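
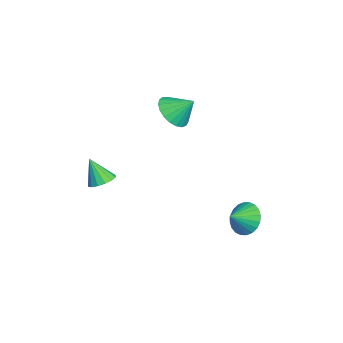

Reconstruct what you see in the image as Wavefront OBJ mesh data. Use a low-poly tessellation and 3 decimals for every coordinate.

v -2.984 -0.084 2.539
v -2.338 -0.701 3.01
v -2.716 0.884 3.441
v -2.088 -0.51 2.731
v -1.994 -0.245 2.419
v -2.07 0.047 2.128
v -2.305 0.317 1.908
v -2.657 0.518 1.797
v -3.065 0.615 1.814
v -3.459 0.591 1.956
v -3.771 0.45 2.2
v -3.947 0.217 2.502
v -3.956 -0.068 2.81
v -3.797 -0.356 3.071
v -3.498 -0.597 3.241
v -3.109 -0.749 3.289
v -2.699 -0.786 3.207
v 1.453 3.254 -1.842
v 1.933 3.05 -2.624
v 2.007 2.546 -1.318
v 2.139 3.318 -2.481
v 2.241 3.575 -2.241
v 2.223 3.784 -1.94
v 2.088 3.912 -1.624
v 1.856 3.94 -1.341
v 1.563 3.863 -1.134
v 1.253 3.694 -1.036
v 0.973 3.457 -1.06
v 0.767 3.19 -1.203
v 0.665 2.932 -1.443
v 0.683 2.724 -1.744
v 0.818 2.596 -2.06
v 1.05 2.568 -2.343
v 1.344 2.645 -2.549
v 1.654 2.814 -2.648
v 2.488 -3.149 1.319
v 2.889 -2.683 1.632
v 2.172 -3.711 2.561
v 2.566 -2.532 1.618
v 2.222 -2.547 1.523
v 1.949 -2.723 1.374
v 1.821 -3.013 1.21
v 1.872 -3.34 1.075
v 2.088 -3.615 1.006
v 2.411 -3.766 1.02
v 2.755 -3.752 1.114
v 3.028 -3.576 1.263
v 3.156 -3.285 1.427
v 3.105 -2.958 1.562
f 2 1 4
f 2 4 3
f 4 1 5
f 4 5 3
f 5 1 6
f 5 6 3
f 6 1 7
f 6 7 3
f 7 1 8
f 7 8 3
f 8 1 9
f 8 9 3
f 9 1 10
f 9 10 3
f 10 1 11
f 10 11 3
f 11 1 12
f 11 12 3
f 12 1 13
f 12 13 3
f 13 1 14
f 13 14 3
f 14 1 15
f 14 15 3
f 15 1 16
f 15 16 3
f 16 1 17
f 16 17 3
f 17 1 2
f 17 2 3
f 19 18 21
f 19 21 20
f 21 18 22
f 21 22 20
f 22 18 23
f 22 23 20
f 23 18 24
f 23 24 20
f 24 18 25
f 24 25 20
f 25 18 26
f 25 26 20
f 26 18 27
f 26 27 20
f 27 18 28
f 27 28 20
f 28 18 29
f 28 29 20
f 29 18 30
f 29 30 20
f 30 18 31
f 30 31 20
f 31 18 32
f 31 32 20
f 32 18 33
f 32 33 20
f 33 18 34
f 33 34 20
f 34 18 35
f 34 35 20
f 35 18 19
f 35 19 20
f 37 36 39
f 37 39 38
f 39 36 40
f 39 40 38
f 40 36 41
f 40 41 38
f 41 36 42
f 41 42 38
f 42 36 43
f 42 43 38
f 43 36 44
f 43 44 38
f 44 36 45
f 44 45 38
f 45 36 46
f 45 46 38
f 46 36 47
f 46 47 38
f 47 36 48
f 47 48 38
f 48 36 49
f 48 49 38
f 49 36 37
f 49 37 38



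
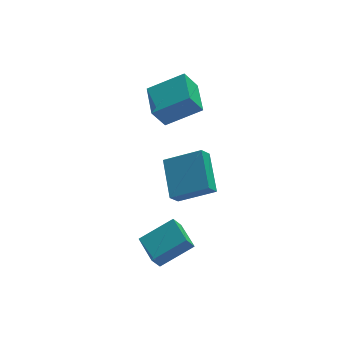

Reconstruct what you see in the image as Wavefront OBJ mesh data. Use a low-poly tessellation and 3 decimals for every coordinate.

v -4.332 -2.876 -4.163
v -4.723 -3.025 -3.458
v -4.541 -1.522 -3.994
v -4.932 -1.671 -3.288
v -2.808 -2.749 -3.292
v -3.199 -2.898 -2.586
v -3.017 -1.395 -3.122
v -3.408 -1.544 -2.417
v -3.46 1.801 1.768
v -1.876 1.49 2.712
v -3.248 3.437 1.95
v -1.663 3.127 2.894
v -2.857 1.833 0.766
v -1.272 1.523 1.71
v -2.644 3.47 0.948
v -1.06 3.159 1.892
v -2.897 0.944 -3.57
v -1.314 0.362 -2.695
v -2.708 2.801 -2.677
v -1.125 2.219 -1.802
v -2.455 1.201 -4.198
v -0.872 0.619 -3.323
v -2.266 3.058 -3.305
v -0.683 2.476 -2.43
f 2 4 1
f 5 2 1
f 1 4 3
f 3 5 1
f 2 8 4
f 6 2 5
f 6 8 2
f 4 8 3
f 7 5 3
f 3 8 7
f 7 6 5
f 8 6 7
f 10 12 9
f 13 10 9
f 9 12 11
f 11 13 9
f 10 16 12
f 14 10 13
f 14 16 10
f 12 16 11
f 15 13 11
f 11 16 15
f 15 14 13
f 16 14 15
f 18 20 17
f 21 18 17
f 17 20 19
f 19 21 17
f 18 24 20
f 22 18 21
f 22 24 18
f 20 24 19
f 23 21 19
f 19 24 23
f 23 22 21
f 24 22 23



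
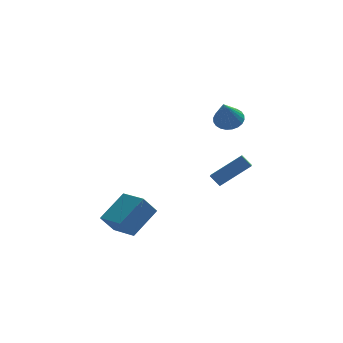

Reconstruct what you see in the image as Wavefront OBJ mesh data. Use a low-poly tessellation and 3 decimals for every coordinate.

v 0.894 -3.842 -1.268
v 0.385 -3.485 -0.688
v 1.088 -2.015 -2.223
v 0.579 -1.658 -1.642
v 2.621 -3.382 -0.038
v 2.112 -3.025 0.543
v 2.815 -1.555 -0.992
v 2.306 -1.198 -0.412
v -4.476 -4.373 -3.745
v -3.172 -3.092 -2.595
v -5.53 -2.962 -4.121
v -4.225 -1.681 -2.971
v -3.735 -4.119 -4.869
v -2.43 -2.838 -3.719
v -4.788 -2.708 -5.245
v -3.484 -1.427 -4.095
v 1.606 -0.631 2.183
v 2.437 -0.885 2.216
v 1.214 -1.689 3.857
v 2.448 -0.599 2.399
v 2.331 -0.318 2.55
v 2.103 -0.085 2.644
v 1.799 0.065 2.668
v 1.467 0.11 2.618
v 1.155 0.041 2.502
v 0.912 -0.129 2.337
v 0.775 -0.376 2.149
v 0.764 -0.662 1.966
v 0.882 -0.943 1.816
v 1.11 -1.176 1.721
v 1.413 -1.327 1.697
v 1.746 -1.371 1.747
v 2.057 -1.303 1.863
v 2.3 -1.132 2.028
f 2 4 1
f 5 2 1
f 1 4 3
f 3 5 1
f 2 8 4
f 6 2 5
f 6 8 2
f 4 8 3
f 7 5 3
f 3 8 7
f 7 6 5
f 8 6 7
f 10 12 9
f 13 10 9
f 9 12 11
f 11 13 9
f 10 16 12
f 14 10 13
f 14 16 10
f 12 16 11
f 15 13 11
f 11 16 15
f 15 14 13
f 16 14 15
f 18 17 20
f 18 20 19
f 20 17 21
f 20 21 19
f 21 17 22
f 21 22 19
f 22 17 23
f 22 23 19
f 23 17 24
f 23 24 19
f 24 17 25
f 24 25 19
f 25 17 26
f 25 26 19
f 26 17 27
f 26 27 19
f 27 17 28
f 27 28 19
f 28 17 29
f 28 29 19
f 29 17 30
f 29 30 19
f 30 17 31
f 30 31 19
f 31 17 32
f 31 32 19
f 32 17 33
f 32 33 19
f 33 17 34
f 33 34 19
f 34 17 18
f 34 18 19



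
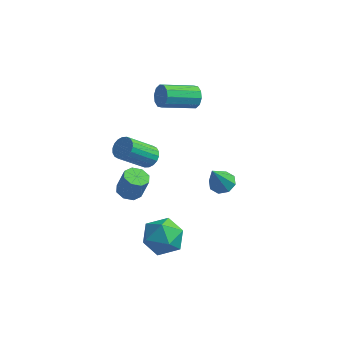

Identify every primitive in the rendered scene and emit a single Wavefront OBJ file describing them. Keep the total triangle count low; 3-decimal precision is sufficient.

v -0.656 -2.185 0.344
v 0.018 -2.139 0.126
v 0.43 -2.049 1.419
v -0.244 -2.095 1.636
v -0.22 -1.653 0.167
v 0.191 -1.562 1.46
v -0.714 -1.478 0.312
v -0.302 -1.388 1.605
v -1.174 -1.718 0.476
v -0.762 -1.627 1.769
v -1.33 -2.231 0.561
v -0.918 -2.141 1.854
v -1.091 -2.718 0.52
v -0.68 -2.627 1.813
v -0.598 -2.892 0.375
v -0.186 -2.802 1.668
v -0.138 -2.653 0.211
v 0.274 -2.562 1.504
v -0.071 4.094 3.344
v 0.295 4.078 3.976
v -0.963 2.629 4.667
v -1.329 2.646 4.036
v -0.035 4.383 4.014
v -1.293 2.934 4.705
v -0.379 4.578 3.796
v -1.637 3.129 4.488
v -0.605 4.588 3.406
v -1.864 3.139 4.098
v -0.627 4.41 2.992
v -1.886 2.961 3.684
v -0.437 4.111 2.713
v -1.695 2.662 3.404
v -0.107 3.806 2.675
v -1.365 2.357 3.366
v 0.237 3.611 2.892
v -1.021 2.162 3.584
v 0.464 3.601 3.282
v -0.795 2.152 3.974
v 0.486 3.779 3.696
v -0.773 2.33 4.388
v -1.983 2.484 -1.217
v -1.337 2.195 -1.084
v -2.211 0.908 0.37
v -2.857 1.196 0.237
v -1.35 2.439 -0.876
v -2.225 1.151 0.578
v -1.489 2.691 -0.736
v -2.363 1.404 0.718
v -1.725 2.903 -0.691
v -2.6 1.615 0.763
v -2.013 3.031 -0.75
v -2.888 1.744 0.704
v -2.294 3.051 -0.902
v -3.169 1.764 0.552
v -2.514 2.959 -1.116
v -3.389 1.671 0.338
v -2.629 2.772 -1.35
v -3.503 1.485 0.104
v -2.615 2.529 -1.558
v -3.49 1.241 -0.104
v -2.477 2.276 -1.698
v -3.351 0.989 -0.244
v -2.24 2.065 -1.743
v -3.115 0.777 -0.289
v -1.952 1.936 -1.684
v -2.827 0.649 -0.23
v -1.671 1.916 -1.532
v -2.546 0.629 -0.078
v -1.451 2.009 -1.318
v -2.326 0.721 0.136
v 3.824 -0.611 1.646
v 4.261 -0.126 1.951
v 3.656 -1.469 3.254
v 3.731 0.023 1.975
v 3.255 -0.199 1.806
v 3.113 -0.663 1.544
v 3.388 -1.096 1.342
v 3.918 -1.244 1.318
v 4.393 -1.022 1.486
v 4.535 -0.559 1.749
v 0.165 -1.955 -2.259
v 1.018 -1.075 -2.152
v 1.362 -2.965 -3.488
v 2.215 -2.085 -3.381
v 1.955 -2.81 -2.421
v 1.216 -2.185 -1.662
v 1.164 -1.855 -3.978
v 0.425 -1.23 -3.219
v 1.636 -1.013 -3.215
v 2.124 -1.603 -2.252
v 0.256 -2.437 -3.388
v 0.744 -3.027 -2.425
f 2 1 5
f 2 5 3
f 3 5 6
f 3 6 4
f 5 1 7
f 5 7 6
f 6 7 8
f 6 8 4
f 7 1 9
f 7 9 8
f 8 9 10
f 8 10 4
f 9 1 11
f 9 11 10
f 10 11 12
f 10 12 4
f 11 1 13
f 11 13 12
f 12 13 14
f 12 14 4
f 13 1 15
f 13 15 14
f 14 15 16
f 14 16 4
f 15 1 17
f 15 17 16
f 16 17 18
f 16 18 4
f 17 1 2
f 17 2 18
f 18 2 3
f 18 3 4
f 20 19 23
f 20 23 21
f 21 23 24
f 21 24 22
f 23 19 25
f 23 25 24
f 24 25 26
f 24 26 22
f 25 19 27
f 25 27 26
f 26 27 28
f 26 28 22
f 27 19 29
f 27 29 28
f 28 29 30
f 28 30 22
f 29 19 31
f 29 31 30
f 30 31 32
f 30 32 22
f 31 19 33
f 31 33 32
f 32 33 34
f 32 34 22
f 33 19 35
f 33 35 34
f 34 35 36
f 34 36 22
f 35 19 37
f 35 37 36
f 36 37 38
f 36 38 22
f 37 19 39
f 37 39 38
f 38 39 40
f 38 40 22
f 39 19 20
f 39 20 40
f 40 20 21
f 40 21 22
f 42 41 45
f 42 45 43
f 43 45 46
f 43 46 44
f 45 41 47
f 45 47 46
f 46 47 48
f 46 48 44
f 47 41 49
f 47 49 48
f 48 49 50
f 48 50 44
f 49 41 51
f 49 51 50
f 50 51 52
f 50 52 44
f 51 41 53
f 51 53 52
f 52 53 54
f 52 54 44
f 53 41 55
f 53 55 54
f 54 55 56
f 54 56 44
f 55 41 57
f 55 57 56
f 56 57 58
f 56 58 44
f 57 41 59
f 57 59 58
f 58 59 60
f 58 60 44
f 59 41 61
f 59 61 60
f 60 61 62
f 60 62 44
f 61 41 63
f 61 63 62
f 62 63 64
f 62 64 44
f 63 41 65
f 63 65 64
f 64 65 66
f 64 66 44
f 65 41 67
f 65 67 66
f 66 67 68
f 66 68 44
f 67 41 69
f 67 69 68
f 68 69 70
f 68 70 44
f 69 41 42
f 69 42 70
f 70 42 43
f 70 43 44
f 72 71 74
f 72 74 73
f 74 71 75
f 74 75 73
f 75 71 76
f 75 76 73
f 76 71 77
f 76 77 73
f 77 71 78
f 77 78 73
f 78 71 79
f 78 79 73
f 79 71 80
f 79 80 73
f 80 71 72
f 80 72 73
f 81 92 86
f 81 86 82
f 81 82 88
f 81 88 91
f 81 91 92
f 82 86 90
f 86 92 85
f 92 91 83
f 91 88 87
f 88 82 89
f 84 90 85
f 84 85 83
f 84 83 87
f 84 87 89
f 84 89 90
f 85 90 86
f 83 85 92
f 87 83 91
f 89 87 88
f 90 89 82



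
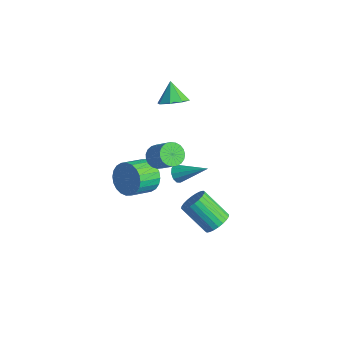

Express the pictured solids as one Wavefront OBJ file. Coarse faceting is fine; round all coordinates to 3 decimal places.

v 2.96 1.094 -3.288
v 3.263 1.585 -2.748
v 2.003 0.936 -1.452
v 1.7 0.446 -1.992
v 3.043 1.761 -2.873
v 1.784 1.112 -1.577
v 2.811 1.836 -3.061
v 1.552 1.187 -1.765
v 2.601 1.799 -3.284
v 1.342 1.15 -1.988
v 2.446 1.653 -3.507
v 1.187 1.004 -2.211
v 2.369 1.423 -3.697
v 1.11 0.774 -2.401
v 2.382 1.143 -3.825
v 1.123 0.494 -2.529
v 2.483 0.855 -3.871
v 1.224 0.206 -2.575
v 2.657 0.604 -3.828
v 1.397 -0.045 -2.532
v 2.876 0.428 -3.703
v 1.617 -0.221 -2.407
v 3.108 0.353 -3.515
v 1.849 -0.296 -2.219
v 3.318 0.39 -3.292
v 2.059 -0.259 -1.996
v 3.473 0.536 -3.069
v 2.214 -0.113 -1.773
v 3.55 0.766 -2.879
v 2.291 0.117 -1.583
v 3.537 1.046 -2.751
v 2.278 0.397 -1.455
v 3.436 1.334 -2.705
v 2.177 0.685 -1.409
v -1.824 1.871 -3.62
v -1.647 2.119 -4.113
v -0.496 2.909 -2.62
v -1.908 2.322 -3.976
v -2.138 2.352 -3.702
v -2.248 2.199 -3.397
v -2.196 1.92 -3.177
v -2.002 1.623 -3.127
v -1.74 1.421 -3.264
v -1.51 1.39 -3.538
v -1.401 1.544 -3.843
v -1.453 1.822 -4.063
v 0.797 -1.062 1.824
v 1.129 -0.587 1.415
v 2.195 -0.443 2.446
v 1.863 -0.918 2.856
v 0.951 -0.415 1.576
v 2.016 -0.271 2.607
v 0.745 -0.355 1.779
v 1.811 -0.211 2.81
v 0.549 -0.418 1.991
v 1.615 -0.274 3.022
v 0.396 -0.592 2.174
v 1.462 -0.448 3.205
v 0.312 -0.847 2.296
v 1.378 -0.703 3.327
v 0.312 -1.139 2.337
v 1.378 -0.995 3.368
v 0.396 -1.418 2.289
v 1.461 -1.274 3.32
v 0.549 -1.636 2.161
v 1.615 -1.492 3.192
v 0.745 -1.754 1.975
v 1.811 -1.61 3.006
v 0.95 -1.752 1.762
v 2.016 -1.609 2.794
v 1.129 -1.632 1.561
v 2.195 -1.488 2.592
v 1.25 -1.412 1.405
v 2.316 -1.268 2.436
v 1.293 -1.132 1.321
v 2.359 -0.989 2.353
v 1.25 -0.84 1.325
v 2.316 -0.696 2.356
v -0.51 -0.949 -0.976
v -0.209 -0.524 -0.122
v -0.049 -1.827 0.47
v -0.35 -2.251 -0.384
v -0.594 -0.545 -0.065
v -0.434 -1.848 0.527
v -0.967 -0.628 -0.146
v -0.807 -1.93 0.446
v -1.27 -0.759 -0.354
v -1.11 -2.062 0.238
v -1.457 -0.919 -0.656
v -1.297 -2.222 -0.064
v -1.5 -1.084 -1.007
v -1.34 -2.387 -0.415
v -1.393 -1.228 -1.354
v -1.233 -2.531 -0.762
v -1.151 -1.33 -1.642
v -0.991 -2.633 -1.05
v -0.811 -1.373 -1.83
v -0.651 -2.676 -1.238
v -0.426 -1.352 -1.887
v -0.266 -2.655 -1.295
v -0.053 -1.27 -1.806
v 0.107 -2.572 -1.214
v 0.25 -1.138 -1.598
v 0.41 -2.441 -1.006
v 0.437 -0.978 -1.296
v 0.597 -2.281 -0.704
v 0.48 -0.813 -0.945
v 0.64 -2.116 -0.353
v 0.373 -0.669 -0.598
v 0.533 -1.972 -0.006
v 0.131 -0.567 -0.31
v 0.291 -1.87 0.282
v -1.285 1.276 3.411
v -0.83 0.747 3.896
v -2.015 1.564 4.409
v -0.591 1.352 3.896
v -0.759 1.912 3.611
v -1.235 2.1 3.209
v -1.74 1.804 2.925
v -1.979 1.199 2.926
v -1.811 0.639 3.211
v -1.335 0.451 3.612
f 2 1 5
f 2 5 3
f 3 5 6
f 3 6 4
f 5 1 7
f 5 7 6
f 6 7 8
f 6 8 4
f 7 1 9
f 7 9 8
f 8 9 10
f 8 10 4
f 9 1 11
f 9 11 10
f 10 11 12
f 10 12 4
f 11 1 13
f 11 13 12
f 12 13 14
f 12 14 4
f 13 1 15
f 13 15 14
f 14 15 16
f 14 16 4
f 15 1 17
f 15 17 16
f 16 17 18
f 16 18 4
f 17 1 19
f 17 19 18
f 18 19 20
f 18 20 4
f 19 1 21
f 19 21 20
f 20 21 22
f 20 22 4
f 21 1 23
f 21 23 22
f 22 23 24
f 22 24 4
f 23 1 25
f 23 25 24
f 24 25 26
f 24 26 4
f 25 1 27
f 25 27 26
f 26 27 28
f 26 28 4
f 27 1 29
f 27 29 28
f 28 29 30
f 28 30 4
f 29 1 31
f 29 31 30
f 30 31 32
f 30 32 4
f 31 1 33
f 31 33 32
f 32 33 34
f 32 34 4
f 33 1 2
f 33 2 34
f 34 2 3
f 34 3 4
f 36 35 38
f 36 38 37
f 38 35 39
f 38 39 37
f 39 35 40
f 39 40 37
f 40 35 41
f 40 41 37
f 41 35 42
f 41 42 37
f 42 35 43
f 42 43 37
f 43 35 44
f 43 44 37
f 44 35 45
f 44 45 37
f 45 35 46
f 45 46 37
f 46 35 36
f 46 36 37
f 48 47 51
f 48 51 49
f 49 51 52
f 49 52 50
f 51 47 53
f 51 53 52
f 52 53 54
f 52 54 50
f 53 47 55
f 53 55 54
f 54 55 56
f 54 56 50
f 55 47 57
f 55 57 56
f 56 57 58
f 56 58 50
f 57 47 59
f 57 59 58
f 58 59 60
f 58 60 50
f 59 47 61
f 59 61 60
f 60 61 62
f 60 62 50
f 61 47 63
f 61 63 62
f 62 63 64
f 62 64 50
f 63 47 65
f 63 65 64
f 64 65 66
f 64 66 50
f 65 47 67
f 65 67 66
f 66 67 68
f 66 68 50
f 67 47 69
f 67 69 68
f 68 69 70
f 68 70 50
f 69 47 71
f 69 71 70
f 70 71 72
f 70 72 50
f 71 47 73
f 71 73 72
f 72 73 74
f 72 74 50
f 73 47 75
f 73 75 74
f 74 75 76
f 74 76 50
f 75 47 77
f 75 77 76
f 76 77 78
f 76 78 50
f 77 47 48
f 77 48 78
f 78 48 49
f 78 49 50
f 80 79 83
f 80 83 81
f 81 83 84
f 81 84 82
f 83 79 85
f 83 85 84
f 84 85 86
f 84 86 82
f 85 79 87
f 85 87 86
f 86 87 88
f 86 88 82
f 87 79 89
f 87 89 88
f 88 89 90
f 88 90 82
f 89 79 91
f 89 91 90
f 90 91 92
f 90 92 82
f 91 79 93
f 91 93 92
f 92 93 94
f 92 94 82
f 93 79 95
f 93 95 94
f 94 95 96
f 94 96 82
f 95 79 97
f 95 97 96
f 96 97 98
f 96 98 82
f 97 79 99
f 97 99 98
f 98 99 100
f 98 100 82
f 99 79 101
f 99 101 100
f 100 101 102
f 100 102 82
f 101 79 103
f 101 103 102
f 102 103 104
f 102 104 82
f 103 79 105
f 103 105 104
f 104 105 106
f 104 106 82
f 105 79 107
f 105 107 106
f 106 107 108
f 106 108 82
f 107 79 109
f 107 109 108
f 108 109 110
f 108 110 82
f 109 79 111
f 109 111 110
f 110 111 112
f 110 112 82
f 111 79 80
f 111 80 112
f 112 80 81
f 112 81 82
f 114 113 116
f 114 116 115
f 116 113 117
f 116 117 115
f 117 113 118
f 117 118 115
f 118 113 119
f 118 119 115
f 119 113 120
f 119 120 115
f 120 113 121
f 120 121 115
f 121 113 122
f 121 122 115
f 122 113 114
f 122 114 115



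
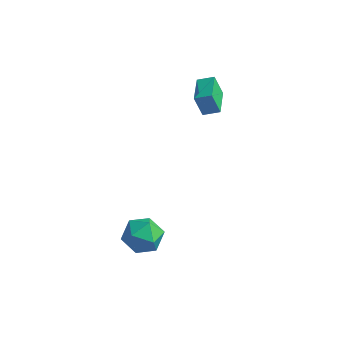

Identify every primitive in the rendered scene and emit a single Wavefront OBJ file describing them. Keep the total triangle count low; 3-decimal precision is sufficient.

v 0.791 -2.188 -4.241
v 1.539 -1.591 -3.435
v 2.001 -3.809 -4.165
v 2.749 -3.212 -3.359
v 1.604 -3.568 -3.003
v 0.856 -2.566 -3.05
v 2.684 -2.834 -4.55
v 1.936 -1.832 -4.597
v 2.709 -1.99 -3.626
v 2.042 -2.444 -2.67
v 1.498 -2.956 -4.93
v 0.831 -3.41 -3.974
v 2.296 2.805 2.396
v 1.819 2.685 3.738
v 1.565 4.423 2.28
v 1.087 4.303 3.623
v 3.153 3.217 2.737
v 2.675 3.097 4.08
v 2.421 4.835 2.622
v 1.944 4.715 3.964
f 1 12 6
f 1 6 2
f 1 2 8
f 1 8 11
f 1 11 12
f 2 6 10
f 6 12 5
f 12 11 3
f 11 8 7
f 8 2 9
f 4 10 5
f 4 5 3
f 4 3 7
f 4 7 9
f 4 9 10
f 5 10 6
f 3 5 12
f 7 3 11
f 9 7 8
f 10 9 2
f 14 16 13
f 17 14 13
f 13 16 15
f 15 17 13
f 14 20 16
f 18 14 17
f 18 20 14
f 16 20 15
f 19 17 15
f 15 20 19
f 19 18 17
f 20 18 19



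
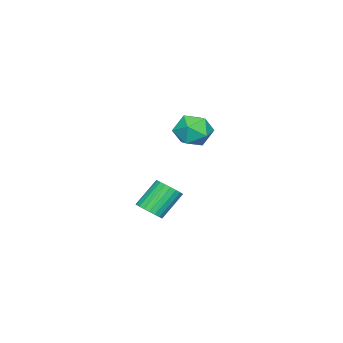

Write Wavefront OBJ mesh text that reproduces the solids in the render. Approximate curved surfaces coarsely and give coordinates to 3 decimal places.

v -2.37 -1.566 -4.209
v -1.988 -1.103 -4.102
v -2.827 -0.651 -3.063
v -3.21 -1.114 -3.171
v -2.146 -1.003 -4.273
v -2.985 -0.55 -3.234
v -2.342 -1 -4.433
v -3.181 -0.547 -3.395
v -2.544 -1.094 -4.555
v -3.383 -0.642 -3.516
v -2.715 -1.271 -4.617
v -3.554 -0.818 -3.578
v -2.827 -1.498 -4.608
v -3.666 -1.046 -3.569
v -2.86 -1.737 -4.53
v -3.699 -1.285 -3.491
v -2.808 -1.947 -4.397
v -3.647 -1.495 -3.358
v -2.681 -2.091 -4.232
v -3.52 -1.638 -3.193
v -2.5 -2.144 -4.062
v -3.339 -1.691 -3.023
v -2.296 -2.097 -3.918
v -3.135 -1.645 -2.879
v -2.106 -1.959 -3.825
v -2.945 -1.506 -2.786
v -1.961 -1.752 -3.798
v -2.8 -1.3 -2.759
v -1.887 -1.514 -3.842
v -2.726 -1.061 -2.803
v -1.896 -1.284 -3.949
v -2.735 -0.832 -2.91
v -1.391 1.153 0.225
v -0.7 0.837 0.532
v -2.06 0.723 1.288
v -1.369 0.407 1.595
v -1.462 1.22 1.549
v -1.049 1.486 0.892
v -1.711 0.074 0.928
v -1.298 0.34 0.271
v -0.897 0.17 0.967
v -0.744 0.878 1.35
v -2.016 0.682 0.47
v -1.863 1.39 0.853
f 2 1 5
f 2 5 3
f 3 5 6
f 3 6 4
f 5 1 7
f 5 7 6
f 6 7 8
f 6 8 4
f 7 1 9
f 7 9 8
f 8 9 10
f 8 10 4
f 9 1 11
f 9 11 10
f 10 11 12
f 10 12 4
f 11 1 13
f 11 13 12
f 12 13 14
f 12 14 4
f 13 1 15
f 13 15 14
f 14 15 16
f 14 16 4
f 15 1 17
f 15 17 16
f 16 17 18
f 16 18 4
f 17 1 19
f 17 19 18
f 18 19 20
f 18 20 4
f 19 1 21
f 19 21 20
f 20 21 22
f 20 22 4
f 21 1 23
f 21 23 22
f 22 23 24
f 22 24 4
f 23 1 25
f 23 25 24
f 24 25 26
f 24 26 4
f 25 1 27
f 25 27 26
f 26 27 28
f 26 28 4
f 27 1 29
f 27 29 28
f 28 29 30
f 28 30 4
f 29 1 31
f 29 31 30
f 30 31 32
f 30 32 4
f 31 1 2
f 31 2 32
f 32 2 3
f 32 3 4
f 33 44 38
f 33 38 34
f 33 34 40
f 33 40 43
f 33 43 44
f 34 38 42
f 38 44 37
f 44 43 35
f 43 40 39
f 40 34 41
f 36 42 37
f 36 37 35
f 36 35 39
f 36 39 41
f 36 41 42
f 37 42 38
f 35 37 44
f 39 35 43
f 41 39 40
f 42 41 34



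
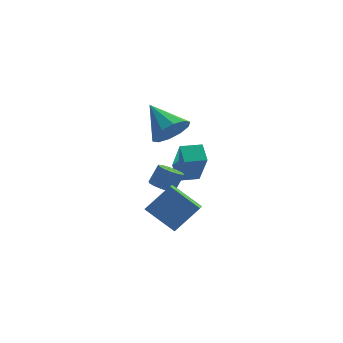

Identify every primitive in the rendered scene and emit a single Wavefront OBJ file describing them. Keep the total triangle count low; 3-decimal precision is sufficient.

v 2.71 -2.881 -4.039
v 1.482 -2.135 -3.095
v 2.872 -1.967 -4.551
v 1.643 -1.221 -3.606
v 3.817 -2.459 -2.934
v 2.588 -1.713 -1.989
v 3.978 -1.545 -3.445
v 2.75 -0.799 -2.501
v 2.385 0.713 -3.612
v 2.881 0.321 -3.718
v 3.33 0.656 -2.854
v 2.835 1.047 -2.748
v 2.961 0.633 -3.88
v 3.41 0.968 -3.016
v 2.859 0.97 -3.958
v 3.308 1.305 -3.093
v 2.606 1.225 -3.925
v 3.055 1.56 -3.061
v 2.284 1.318 -3.794
v 2.733 1.653 -2.929
v 1.993 1.218 -3.604
v 2.442 1.553 -2.74
v 1.827 0.958 -3.417
v 2.277 1.293 -2.553
v 1.839 0.62 -3.292
v 2.288 0.955 -2.428
v 2.024 0.311 -3.269
v 2.473 0.646 -2.405
v 2.324 0.13 -3.355
v 2.773 0.465 -2.49
v 2.643 0.134 -3.522
v 3.092 0.468 -2.658
v 3.252 3.386 -5.025
v 3.532 2.465 -3.17
v 3.1 4.289 -4.554
v 3.379 3.368 -2.699
v 4.301 3.592 -5.081
v 4.58 2.671 -3.226
v 4.148 4.495 -4.61
v 4.428 3.574 -2.755
v 2.89 1.752 -0.704
v 3.739 1.98 -0.248
v 2.01 3.088 0.264
v 3.699 2.321 -0.754
v 3.35 2.445 -1.242
v 2.826 2.303 -1.524
v 2.326 1.952 -1.493
v 2.042 1.524 -1.16
v 2.082 1.183 -0.654
v 2.43 1.059 -0.166
v 2.955 1.201 0.116
v 3.454 1.552 0.085
f 2 4 1
f 5 2 1
f 1 4 3
f 3 5 1
f 2 8 4
f 6 2 5
f 6 8 2
f 4 8 3
f 7 5 3
f 3 8 7
f 7 6 5
f 8 6 7
f 10 9 13
f 10 13 11
f 11 13 14
f 11 14 12
f 13 9 15
f 13 15 14
f 14 15 16
f 14 16 12
f 15 9 17
f 15 17 16
f 16 17 18
f 16 18 12
f 17 9 19
f 17 19 18
f 18 19 20
f 18 20 12
f 19 9 21
f 19 21 20
f 20 21 22
f 20 22 12
f 21 9 23
f 21 23 22
f 22 23 24
f 22 24 12
f 23 9 25
f 23 25 24
f 24 25 26
f 24 26 12
f 25 9 27
f 25 27 26
f 26 27 28
f 26 28 12
f 27 9 29
f 27 29 28
f 28 29 30
f 28 30 12
f 29 9 31
f 29 31 30
f 30 31 32
f 30 32 12
f 31 9 10
f 31 10 32
f 32 10 11
f 32 11 12
f 34 36 33
f 37 34 33
f 33 36 35
f 35 37 33
f 34 40 36
f 38 34 37
f 38 40 34
f 36 40 35
f 39 37 35
f 35 40 39
f 39 38 37
f 40 38 39
f 42 41 44
f 42 44 43
f 44 41 45
f 44 45 43
f 45 41 46
f 45 46 43
f 46 41 47
f 46 47 43
f 47 41 48
f 47 48 43
f 48 41 49
f 48 49 43
f 49 41 50
f 49 50 43
f 50 41 51
f 50 51 43
f 51 41 52
f 51 52 43
f 52 41 42
f 52 42 43



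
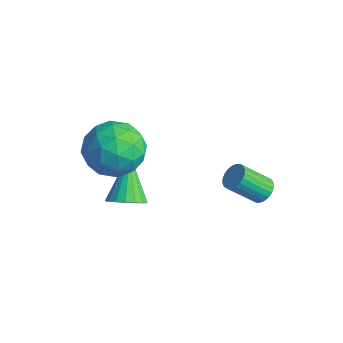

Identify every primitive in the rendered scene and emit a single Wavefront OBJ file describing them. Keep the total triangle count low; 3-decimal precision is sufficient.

v 2.189 1.788 -4.155
v 2.698 1.786 -3.876
v 2.12 0.85 -2.827
v 1.611 0.852 -3.105
v 2.594 1.961 -3.777
v 2.016 1.025 -2.728
v 2.429 2.11 -3.736
v 1.85 1.174 -2.686
v 2.227 2.209 -3.758
v 1.648 1.274 -2.709
v 2.019 2.245 -3.841
v 1.441 1.309 -2.792
v 1.837 2.211 -3.971
v 1.259 1.275 -2.922
v 1.709 2.112 -4.13
v 1.131 1.177 -3.08
v 1.654 1.965 -4.292
v 1.076 1.029 -3.243
v 1.68 1.79 -4.433
v 1.102 0.854 -3.384
v 1.784 1.615 -4.532
v 1.206 0.679 -3.483
v 1.95 1.466 -4.574
v 1.371 0.53 -3.524
v 2.152 1.366 -4.551
v 1.573 0.431 -3.502
v 2.359 1.331 -4.468
v 1.781 0.395 -3.419
v 2.541 1.365 -4.338
v 1.963 0.429 -3.289
v 2.669 1.463 -4.18
v 2.091 0.528 -3.13
v 2.724 1.611 -4.017
v 2.146 0.675 -2.968
v -1.533 -1.719 -0.754
v -0.336 -1.632 -1.145
v -1.504 -3.728 -1.115
v -0.307 -3.641 -1.506
v -0.587 -3.467 -0.288
v -0.605 -2.226 -0.065
v -1.235 -3.134 -2.195
v -1.253 -1.893 -1.972
v -0.152 -2.506 -2.036
v 0.248 -2.712 -0.857
v -2.088 -2.648 -1.403
v -1.688 -2.854 -0.224
v -0.937 -1.499 -0.918
v -0.903 -3.861 -1.342
v -1.068 -3.759 -0.626
v -0.364 -3.708 -0.856
v -1.095 -1.848 -0.283
v -0.392 -1.797 -0.513
v -0.539 -2.876 -0.009
v -1.448 -3.563 -1.747
v -0.745 -3.512 -1.977
v -1.476 -1.652 -1.404
v -0.772 -1.601 -1.634
v -1.301 -2.484 -2.251
v -0.126 -1.962 -1.671
v -0.108 -3.143 -1.883
v -0.654 -2.845 -2.288
v -0.664 -2.115 -2.157
v 0.11 -2.083 -0.978
v 0.127 -3.264 -1.19
v -0.038 -3.162 -0.474
v -0.048 -2.432 -0.343
v 0.218 -2.597 -1.502
v -1.967 -2.096 -1.07
v -1.95 -3.277 -1.282
v -1.792 -2.928 -1.917
v -1.802 -2.198 -1.786
v -1.732 -2.217 -0.377
v -1.714 -3.398 -0.589
v -1.176 -3.245 -0.103
v -1.186 -2.515 0.028
v -2.058 -2.763 -0.758
v -0.632 -2.398 -4.404
v 0.049 -2.149 -4.066
v -1.728 -1.362 -2.956
v -0.021 -1.892 -4.303
v -0.212 -1.736 -4.56
v -0.486 -1.71 -4.785
v -0.789 -1.821 -4.935
v -1.061 -2.047 -4.98
v -1.248 -2.341 -4.911
v -1.313 -2.647 -4.741
v -1.244 -2.904 -4.504
v -1.053 -3.061 -4.248
v -0.778 -3.086 -4.022
v -0.475 -2.975 -3.872
v -0.203 -2.749 -3.827
v -0.016 -2.455 -3.897
f 2 1 5
f 2 5 3
f 3 5 6
f 3 6 4
f 5 1 7
f 5 7 6
f 6 7 8
f 6 8 4
f 7 1 9
f 7 9 8
f 8 9 10
f 8 10 4
f 9 1 11
f 9 11 10
f 10 11 12
f 10 12 4
f 11 1 13
f 11 13 12
f 12 13 14
f 12 14 4
f 13 1 15
f 13 15 14
f 14 15 16
f 14 16 4
f 15 1 17
f 15 17 16
f 16 17 18
f 16 18 4
f 17 1 19
f 17 19 18
f 18 19 20
f 18 20 4
f 19 1 21
f 19 21 20
f 20 21 22
f 20 22 4
f 21 1 23
f 21 23 22
f 22 23 24
f 22 24 4
f 23 1 25
f 23 25 24
f 24 25 26
f 24 26 4
f 25 1 27
f 25 27 26
f 26 27 28
f 26 28 4
f 27 1 29
f 27 29 28
f 28 29 30
f 28 30 4
f 29 1 31
f 29 31 30
f 30 31 32
f 30 32 4
f 31 1 33
f 31 33 32
f 32 33 34
f 32 34 4
f 33 1 2
f 33 2 34
f 34 2 3
f 34 3 4
f 35 72 51
f 72 46 75
f 51 75 40
f 72 75 51
f 35 51 47
f 51 40 52
f 47 52 36
f 51 52 47
f 35 47 56
f 47 36 57
f 56 57 42
f 47 57 56
f 35 56 68
f 56 42 71
f 68 71 45
f 56 71 68
f 35 68 72
f 68 45 76
f 72 76 46
f 68 76 72
f 36 52 63
f 52 40 66
f 63 66 44
f 52 66 63
f 40 75 53
f 75 46 74
f 53 74 39
f 75 74 53
f 46 76 73
f 76 45 69
f 73 69 37
f 76 69 73
f 45 71 70
f 71 42 58
f 70 58 41
f 71 58 70
f 42 57 62
f 57 36 59
f 62 59 43
f 57 59 62
f 38 64 50
f 64 44 65
f 50 65 39
f 64 65 50
f 38 50 48
f 50 39 49
f 48 49 37
f 50 49 48
f 38 48 55
f 48 37 54
f 55 54 41
f 48 54 55
f 38 55 60
f 55 41 61
f 60 61 43
f 55 61 60
f 38 60 64
f 60 43 67
f 64 67 44
f 60 67 64
f 39 65 53
f 65 44 66
f 53 66 40
f 65 66 53
f 37 49 73
f 49 39 74
f 73 74 46
f 49 74 73
f 41 54 70
f 54 37 69
f 70 69 45
f 54 69 70
f 43 61 62
f 61 41 58
f 62 58 42
f 61 58 62
f 44 67 63
f 67 43 59
f 63 59 36
f 67 59 63
f 78 77 80
f 78 80 79
f 80 77 81
f 80 81 79
f 81 77 82
f 81 82 79
f 82 77 83
f 82 83 79
f 83 77 84
f 83 84 79
f 84 77 85
f 84 85 79
f 85 77 86
f 85 86 79
f 86 77 87
f 86 87 79
f 87 77 88
f 87 88 79
f 88 77 89
f 88 89 79
f 89 77 90
f 89 90 79
f 90 77 91
f 90 91 79
f 91 77 92
f 91 92 79
f 92 77 78
f 92 78 79



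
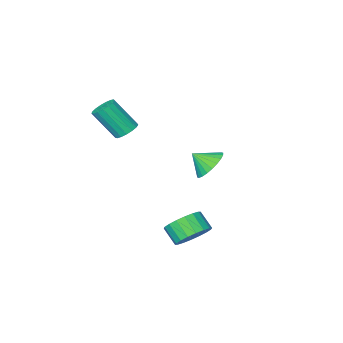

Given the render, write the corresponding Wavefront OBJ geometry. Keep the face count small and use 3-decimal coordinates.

v 0.386 -2.578 2.176
v 1.028 -2.4 1.93
v 1.875 -3.284 3.498
v 1.234 -3.462 3.744
v 0.94 -2.136 2.126
v 1.787 -3.021 3.694
v 0.725 -1.974 2.333
v 1.573 -2.858 3.902
v 0.433 -1.95 2.505
v 1.28 -2.835 4.073
v 0.13 -2.07 2.601
v 0.977 -2.955 4.169
v -0.115 -2.306 2.599
v 0.733 -3.191 4.168
v -0.244 -2.605 2.501
v 0.603 -3.489 4.07
v -0.229 -2.897 2.328
v 0.618 -3.781 3.897
v -0.073 -3.116 2.121
v 0.774 -4 3.689
v 0.188 -3.212 1.925
v 1.035 -4.096 3.494
v 0.495 -3.162 1.788
v 1.342 -4.047 3.356
v 0.776 -2.979 1.739
v 1.624 -3.863 3.307
v 0.969 -2.704 1.79
v 1.816 -3.588 3.359
v -3.737 -1.299 -0.915
v -3.234 -1.711 -1.714
v -3.023 -1.921 -0.145
v -3.017 -1.379 -1.647
v -2.91 -1.035 -1.469
v -2.929 -0.731 -1.206
v -3.071 -0.514 -0.899
v -3.314 -0.416 -0.595
v -3.622 -0.453 -0.339
v -3.947 -0.619 -0.171
v -4.24 -0.888 -0.116
v -4.457 -1.22 -0.182
v -4.564 -1.564 -0.361
v -4.545 -1.868 -0.623
v -4.403 -2.085 -0.93
v -4.16 -2.182 -1.235
v -3.852 -2.145 -1.491
v -3.527 -1.98 -1.659
v -0.718 2.018 -3.409
v 0.187 1.765 -3.855
v 0.322 0.91 -3.098
v -0.582 1.162 -2.651
v 0.314 2.071 -3.532
v 0.449 1.216 -2.775
v 0.236 2.367 -3.184
v 0.371 1.512 -2.427
v -0.031 2.593 -2.881
v 0.105 1.738 -2.124
v -0.433 2.706 -2.682
v -0.298 1.85 -1.925
v -0.892 2.682 -2.627
v -0.757 1.826 -1.87
v -1.317 2.526 -2.727
v -1.181 1.671 -1.97
v -1.622 2.27 -2.962
v -1.487 1.415 -2.205
v -1.749 1.964 -3.285
v -1.614 1.109 -2.528
v -1.671 1.668 -3.633
v -1.536 0.813 -2.876
v -1.405 1.442 -3.936
v -1.269 0.587 -3.179
v -1.002 1.33 -4.135
v -0.867 0.474 -3.378
v -0.543 1.354 -4.19
v -0.408 0.498 -3.433
v -0.119 1.509 -4.09
v 0.017 0.654 -3.333
f 2 1 5
f 2 5 3
f 3 5 6
f 3 6 4
f 5 1 7
f 5 7 6
f 6 7 8
f 6 8 4
f 7 1 9
f 7 9 8
f 8 9 10
f 8 10 4
f 9 1 11
f 9 11 10
f 10 11 12
f 10 12 4
f 11 1 13
f 11 13 12
f 12 13 14
f 12 14 4
f 13 1 15
f 13 15 14
f 14 15 16
f 14 16 4
f 15 1 17
f 15 17 16
f 16 17 18
f 16 18 4
f 17 1 19
f 17 19 18
f 18 19 20
f 18 20 4
f 19 1 21
f 19 21 20
f 20 21 22
f 20 22 4
f 21 1 23
f 21 23 22
f 22 23 24
f 22 24 4
f 23 1 25
f 23 25 24
f 24 25 26
f 24 26 4
f 25 1 27
f 25 27 26
f 26 27 28
f 26 28 4
f 27 1 2
f 27 2 28
f 28 2 3
f 28 3 4
f 30 29 32
f 30 32 31
f 32 29 33
f 32 33 31
f 33 29 34
f 33 34 31
f 34 29 35
f 34 35 31
f 35 29 36
f 35 36 31
f 36 29 37
f 36 37 31
f 37 29 38
f 37 38 31
f 38 29 39
f 38 39 31
f 39 29 40
f 39 40 31
f 40 29 41
f 40 41 31
f 41 29 42
f 41 42 31
f 42 29 43
f 42 43 31
f 43 29 44
f 43 44 31
f 44 29 45
f 44 45 31
f 45 29 46
f 45 46 31
f 46 29 30
f 46 30 31
f 48 47 51
f 48 51 49
f 49 51 52
f 49 52 50
f 51 47 53
f 51 53 52
f 52 53 54
f 52 54 50
f 53 47 55
f 53 55 54
f 54 55 56
f 54 56 50
f 55 47 57
f 55 57 56
f 56 57 58
f 56 58 50
f 57 47 59
f 57 59 58
f 58 59 60
f 58 60 50
f 59 47 61
f 59 61 60
f 60 61 62
f 60 62 50
f 61 47 63
f 61 63 62
f 62 63 64
f 62 64 50
f 63 47 65
f 63 65 64
f 64 65 66
f 64 66 50
f 65 47 67
f 65 67 66
f 66 67 68
f 66 68 50
f 67 47 69
f 67 69 68
f 68 69 70
f 68 70 50
f 69 47 71
f 69 71 70
f 70 71 72
f 70 72 50
f 71 47 73
f 71 73 72
f 72 73 74
f 72 74 50
f 73 47 75
f 73 75 74
f 74 75 76
f 74 76 50
f 75 47 48
f 75 48 76
f 76 48 49
f 76 49 50



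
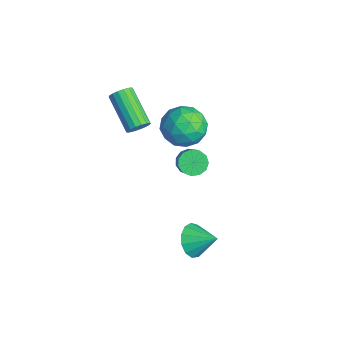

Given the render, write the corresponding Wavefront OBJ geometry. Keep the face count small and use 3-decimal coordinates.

v -1.746 1.945 2.814
v -0.785 2.662 2.826
v -0.875 0.798 1.514
v 0.086 1.515 1.526
v -0.178 0.851 2.489
v -0.717 1.559 3.291
v -0.943 1.901 1.049
v -1.482 2.609 1.851
v -0.289 2.634 1.735
v 0.184 1.985 2.625
v -1.844 1.475 1.715
v -1.371 0.826 2.605
v -1.342 2.404 2.934
v -0.318 1.056 1.406
v -0.473 0.666 1.972
v 0.092 1.087 1.979
v -1.302 1.756 3.207
v -0.737 2.177 3.214
v -0.38 1.113 3.016
v -0.923 1.283 1.126
v -0.358 1.704 1.133
v -1.752 2.373 2.361
v -1.187 2.794 2.368
v -1.28 2.347 1.324
v -0.486 2.809 2.299
v 0.026 2.135 1.536
v -0.579 2.362 1.255
v -0.895 2.778 1.727
v -0.208 2.428 2.823
v 0.304 1.754 2.059
v 0.149 1.363 2.624
v -0.168 1.78 3.096
v 0.084 2.412 2.181
v -1.964 1.706 2.281
v -1.452 1.032 1.517
v -1.492 1.68 1.244
v -1.809 2.097 1.716
v -1.686 1.325 2.804
v -1.174 0.651 2.041
v -0.765 0.682 2.613
v -1.081 1.098 3.085
v -1.744 1.048 2.159
v -0.417 -0.656 3.335
v -0.106 -0.91 3.793
v -1.911 -1.119 4.904
v -2.223 -0.864 4.445
v -0.101 -0.624 3.855
v -1.906 -0.833 4.966
v -0.168 -0.346 3.797
v -1.974 -0.555 4.908
v -0.293 -0.139 3.634
v -2.098 -0.348 4.745
v -0.446 -0.05 3.402
v -2.251 -0.259 4.513
v -0.593 -0.1 3.154
v -2.398 -0.309 4.265
v -0.699 -0.277 2.948
v -2.504 -0.486 4.059
v -0.741 -0.541 2.83
v -2.546 -0.75 3.941
v -0.709 -0.831 2.828
v -2.514 -1.04 3.939
v -0.61 -1.081 2.942
v -2.415 -1.29 4.053
v -0.467 -1.234 3.146
v -2.272 -1.442 4.257
v -0.312 -1.254 3.393
v -2.118 -1.462 4.504
v -0.182 -1.137 3.626
v -1.987 -1.346 4.737
v 3.546 0.509 -2.004
v 4.28 0.16 -2.456
v 4.394 1.371 -1.296
v 4.109 0.564 -2.743
v 3.759 0.95 -2.795
v 3.342 1.197 -2.595
v 2.989 1.225 -2.208
v 2.814 1.027 -1.756
v 2.871 0.663 -1.383
v 3.143 0.251 -1.207
v 3.543 -0.079 -1.283
v 3.943 -0.222 -1.589
v 4.218 -0.133 -2.026
v 2.429 0.793 2.956
v 2.847 1.248 2.649
v 3.708 1.043 3.517
v 3.291 0.587 3.824
v 2.636 1.449 2.906
v 3.497 1.244 3.774
v 2.359 1.442 3.179
v 3.22 1.237 4.047
v 2.105 1.228 3.381
v 2.966 1.023 4.249
v 1.953 0.877 3.448
v 2.814 0.672 4.316
v 1.953 0.498 3.359
v 2.814 0.293 4.227
v 2.104 0.213 3.142
v 2.965 0.008 4.01
v 2.358 0.112 2.866
v 3.219 -0.093 3.734
v 2.635 0.227 2.618
v 3.496 0.022 3.487
v 2.847 0.521 2.478
v 3.708 0.316 3.346
v 2.926 0.902 2.489
v 3.787 0.697 3.358
f 1 38 17
f 38 12 41
f 17 41 6
f 38 41 17
f 1 17 13
f 17 6 18
f 13 18 2
f 17 18 13
f 1 13 22
f 13 2 23
f 22 23 8
f 13 23 22
f 1 22 34
f 22 8 37
f 34 37 11
f 22 37 34
f 1 34 38
f 34 11 42
f 38 42 12
f 34 42 38
f 2 18 29
f 18 6 32
f 29 32 10
f 18 32 29
f 6 41 19
f 41 12 40
f 19 40 5
f 41 40 19
f 12 42 39
f 42 11 35
f 39 35 3
f 42 35 39
f 11 37 36
f 37 8 24
f 36 24 7
f 37 24 36
f 8 23 28
f 23 2 25
f 28 25 9
f 23 25 28
f 4 30 16
f 30 10 31
f 16 31 5
f 30 31 16
f 4 16 14
f 16 5 15
f 14 15 3
f 16 15 14
f 4 14 21
f 14 3 20
f 21 20 7
f 14 20 21
f 4 21 26
f 21 7 27
f 26 27 9
f 21 27 26
f 4 26 30
f 26 9 33
f 30 33 10
f 26 33 30
f 5 31 19
f 31 10 32
f 19 32 6
f 31 32 19
f 3 15 39
f 15 5 40
f 39 40 12
f 15 40 39
f 7 20 36
f 20 3 35
f 36 35 11
f 20 35 36
f 9 27 28
f 27 7 24
f 28 24 8
f 27 24 28
f 10 33 29
f 33 9 25
f 29 25 2
f 33 25 29
f 44 43 47
f 44 47 45
f 45 47 48
f 45 48 46
f 47 43 49
f 47 49 48
f 48 49 50
f 48 50 46
f 49 43 51
f 49 51 50
f 50 51 52
f 50 52 46
f 51 43 53
f 51 53 52
f 52 53 54
f 52 54 46
f 53 43 55
f 53 55 54
f 54 55 56
f 54 56 46
f 55 43 57
f 55 57 56
f 56 57 58
f 56 58 46
f 57 43 59
f 57 59 58
f 58 59 60
f 58 60 46
f 59 43 61
f 59 61 60
f 60 61 62
f 60 62 46
f 61 43 63
f 61 63 62
f 62 63 64
f 62 64 46
f 63 43 65
f 63 65 64
f 64 65 66
f 64 66 46
f 65 43 67
f 65 67 66
f 66 67 68
f 66 68 46
f 67 43 69
f 67 69 68
f 68 69 70
f 68 70 46
f 69 43 44
f 69 44 70
f 70 44 45
f 70 45 46
f 72 71 74
f 72 74 73
f 74 71 75
f 74 75 73
f 75 71 76
f 75 76 73
f 76 71 77
f 76 77 73
f 77 71 78
f 77 78 73
f 78 71 79
f 78 79 73
f 79 71 80
f 79 80 73
f 80 71 81
f 80 81 73
f 81 71 82
f 81 82 73
f 82 71 83
f 82 83 73
f 83 71 72
f 83 72 73
f 85 84 88
f 85 88 86
f 86 88 89
f 86 89 87
f 88 84 90
f 88 90 89
f 89 90 91
f 89 91 87
f 90 84 92
f 90 92 91
f 91 92 93
f 91 93 87
f 92 84 94
f 92 94 93
f 93 94 95
f 93 95 87
f 94 84 96
f 94 96 95
f 95 96 97
f 95 97 87
f 96 84 98
f 96 98 97
f 97 98 99
f 97 99 87
f 98 84 100
f 98 100 99
f 99 100 101
f 99 101 87
f 100 84 102
f 100 102 101
f 101 102 103
f 101 103 87
f 102 84 104
f 102 104 103
f 103 104 105
f 103 105 87
f 104 84 106
f 104 106 105
f 105 106 107
f 105 107 87
f 106 84 85
f 106 85 107
f 107 85 86
f 107 86 87



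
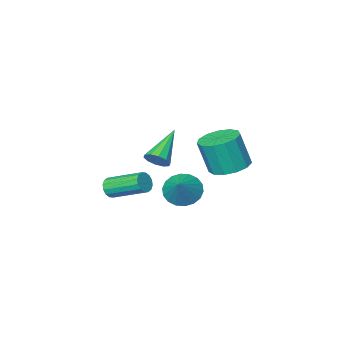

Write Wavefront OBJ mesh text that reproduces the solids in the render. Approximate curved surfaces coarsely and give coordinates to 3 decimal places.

v 0.595 0.387 -0.629
v 1.103 -0.407 -0.294
v 1.425 1.373 0.449
v 1.359 -0.258 -0.626
v 1.464 0.018 -0.959
v 1.397 0.367 -1.227
v 1.171 0.72 -1.376
v 0.831 1.007 -1.377
v 0.445 1.172 -1.231
v 0.088 1.181 -0.965
v -0.168 1.033 -0.632
v -0.273 0.757 -0.299
v -0.206 0.408 -0.032
v 0.02 0.054 0.117
v 0.36 -0.233 0.119
v 0.746 -0.398 -0.028
v 0.123 3.887 2.502
v 1.053 3.525 2.212
v 1.468 3.151 4.007
v 0.537 3.513 4.298
v 1.124 4.098 2.315
v 1.538 3.723 4.11
v 0.877 4.603 2.478
v 1.291 4.229 4.273
v 0.39 4.882 2.648
v 0.804 4.507 4.443
v -0.182 4.844 2.772
v 0.233 4.47 4.568
v -0.656 4.503 2.811
v -0.242 4.128 4.606
v -0.884 3.966 2.751
v -0.469 3.592 4.546
v -0.792 3.404 2.613
v -0.377 3.03 4.408
v -0.409 2.996 2.439
v 0.005 2.621 4.234
v 0.142 2.87 2.286
v 0.557 2.496 4.081
v 0.688 3.068 2.201
v 1.102 2.693 3.996
v 2.119 0.582 1.883
v 2.522 0.676 2.435
v 0.621 -0.362 3.137
v 2.272 1.019 2.394
v 1.964 1.195 2.158
v 1.715 1.137 1.817
v 1.62 0.866 1.501
v 1.717 0.487 1.331
v 1.967 0.144 1.372
v 2.275 -0.032 1.608
v 2.524 0.027 1.949
v 2.618 0.297 2.265
v 2.917 -2.619 -1.282
v 3.386 -2.529 -0.887
v 2.352 -0.932 -0.022
v 1.883 -1.021 -0.418
v 3.456 -2.346 -1.142
v 2.422 -0.749 -0.277
v 3.381 -2.236 -1.434
v 2.347 -0.639 -0.569
v 3.182 -2.229 -1.685
v 2.148 -0.632 -0.821
v 2.912 -2.326 -1.829
v 1.878 -0.729 -0.964
v 2.643 -2.502 -1.826
v 1.609 -0.904 -0.961
v 2.448 -2.708 -1.678
v 1.414 -1.111 -0.813
v 2.378 -2.891 -1.423
v 1.344 -1.294 -0.558
v 2.453 -3.001 -1.131
v 1.419 -1.404 -0.266
v 2.652 -3.008 -0.879
v 1.618 -1.411 -0.015
v 2.922 -2.911 -0.736
v 1.888 -1.314 0.129
v 3.191 -2.736 -0.739
v 2.157 -1.138 0.126
f 2 1 4
f 2 4 3
f 4 1 5
f 4 5 3
f 5 1 6
f 5 6 3
f 6 1 7
f 6 7 3
f 7 1 8
f 7 8 3
f 8 1 9
f 8 9 3
f 9 1 10
f 9 10 3
f 10 1 11
f 10 11 3
f 11 1 12
f 11 12 3
f 12 1 13
f 12 13 3
f 13 1 14
f 13 14 3
f 14 1 15
f 14 15 3
f 15 1 16
f 15 16 3
f 16 1 2
f 16 2 3
f 18 17 21
f 18 21 19
f 19 21 22
f 19 22 20
f 21 17 23
f 21 23 22
f 22 23 24
f 22 24 20
f 23 17 25
f 23 25 24
f 24 25 26
f 24 26 20
f 25 17 27
f 25 27 26
f 26 27 28
f 26 28 20
f 27 17 29
f 27 29 28
f 28 29 30
f 28 30 20
f 29 17 31
f 29 31 30
f 30 31 32
f 30 32 20
f 31 17 33
f 31 33 32
f 32 33 34
f 32 34 20
f 33 17 35
f 33 35 34
f 34 35 36
f 34 36 20
f 35 17 37
f 35 37 36
f 36 37 38
f 36 38 20
f 37 17 39
f 37 39 38
f 38 39 40
f 38 40 20
f 39 17 18
f 39 18 40
f 40 18 19
f 40 19 20
f 42 41 44
f 42 44 43
f 44 41 45
f 44 45 43
f 45 41 46
f 45 46 43
f 46 41 47
f 46 47 43
f 47 41 48
f 47 48 43
f 48 41 49
f 48 49 43
f 49 41 50
f 49 50 43
f 50 41 51
f 50 51 43
f 51 41 52
f 51 52 43
f 52 41 42
f 52 42 43
f 54 53 57
f 54 57 55
f 55 57 58
f 55 58 56
f 57 53 59
f 57 59 58
f 58 59 60
f 58 60 56
f 59 53 61
f 59 61 60
f 60 61 62
f 60 62 56
f 61 53 63
f 61 63 62
f 62 63 64
f 62 64 56
f 63 53 65
f 63 65 64
f 64 65 66
f 64 66 56
f 65 53 67
f 65 67 66
f 66 67 68
f 66 68 56
f 67 53 69
f 67 69 68
f 68 69 70
f 68 70 56
f 69 53 71
f 69 71 70
f 70 71 72
f 70 72 56
f 71 53 73
f 71 73 72
f 72 73 74
f 72 74 56
f 73 53 75
f 73 75 74
f 74 75 76
f 74 76 56
f 75 53 77
f 75 77 76
f 76 77 78
f 76 78 56
f 77 53 54
f 77 54 78
f 78 54 55
f 78 55 56



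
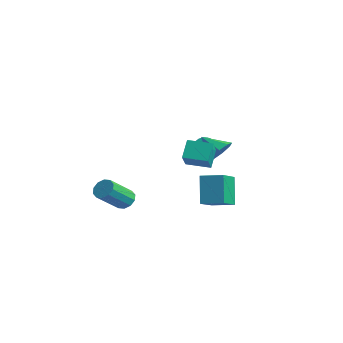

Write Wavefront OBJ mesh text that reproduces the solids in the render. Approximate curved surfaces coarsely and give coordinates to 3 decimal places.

v -2.502 -2.694 -0.555
v -2.095 -2.299 -0.144
v -1.892 -3.831 1.126
v -2.298 -4.226 0.715
v -2.505 -2.248 -0.016
v -2.302 -3.78 1.254
v -2.914 -2.367 -0.094
v -2.711 -3.898 1.176
v -3.165 -2.61 -0.348
v -2.962 -4.142 0.922
v -3.163 -2.886 -0.681
v -2.959 -4.418 0.589
v -2.908 -3.089 -0.966
v -2.705 -4.621 0.304
v -2.498 -3.14 -1.094
v -2.295 -4.672 0.176
v -2.089 -3.022 -1.016
v -1.886 -4.553 0.254
v -1.838 -2.778 -0.762
v -1.635 -4.31 0.508
v -1.841 -2.502 -0.429
v -1.637 -4.034 0.841
v 0.035 1.282 -1.083
v -0.704 1.784 0.639
v 1.107 2.07 -0.853
v 0.367 2.571 0.869
v 0.893 -0.111 -0.309
v 0.153 0.39 1.413
v 1.964 0.676 -0.079
v 1.225 1.178 1.643
v 0.208 1.751 2.93
v 0.778 1.229 3.331
v -0.888 1.229 3.81
v 0.729 1.826 3.623
v 0.375 2.378 3.509
v -0.077 2.563 3.056
v -0.361 2.272 2.529
v -0.312 1.675 2.237
v 0.042 1.123 2.351
v 0.493 0.938 2.804
v -4.37 3.901 1.188
v -3.947 4.169 0.774
v -2.486 3.227 1.658
v -2.91 2.959 2.072
v -3.952 4.35 0.974
v -2.491 3.408 1.858
v -4.029 4.453 1.212
v -2.568 3.511 2.096
v -4.165 4.461 1.445
v -2.704 3.519 2.329
v -4.336 4.372 1.634
v -2.876 3.43 2.518
v -4.514 4.202 1.746
v -3.053 3.26 2.63
v -4.667 3.98 1.761
v -3.206 3.038 2.645
v -4.768 3.744 1.678
v -3.307 2.801 2.561
v -4.801 3.535 1.509
v -3.34 2.593 2.393
v -4.759 3.389 1.285
v -3.298 2.447 2.169
v -4.65 3.332 1.044
v -3.189 2.39 1.928
v -4.493 3.374 0.829
v -3.032 2.432 1.712
v -4.314 3.506 0.675
v -2.854 2.564 1.559
v -4.146 3.707 0.61
v -2.685 2.765 1.494
v -4.016 3.941 0.645
v -2.555 2.999 1.529
v 1.032 -1.394 3.482
v 0.579 -0.745 4.475
v 0.102 -0.517 2.486
v -0.351 0.131 3.479
v 2.071 -0.451 3.341
v 1.618 0.197 4.334
v 1.141 0.425 2.345
v 0.688 1.074 3.338
f 2 1 5
f 2 5 3
f 3 5 6
f 3 6 4
f 5 1 7
f 5 7 6
f 6 7 8
f 6 8 4
f 7 1 9
f 7 9 8
f 8 9 10
f 8 10 4
f 9 1 11
f 9 11 10
f 10 11 12
f 10 12 4
f 11 1 13
f 11 13 12
f 12 13 14
f 12 14 4
f 13 1 15
f 13 15 14
f 14 15 16
f 14 16 4
f 15 1 17
f 15 17 16
f 16 17 18
f 16 18 4
f 17 1 19
f 17 19 18
f 18 19 20
f 18 20 4
f 19 1 21
f 19 21 20
f 20 21 22
f 20 22 4
f 21 1 2
f 21 2 22
f 22 2 3
f 22 3 4
f 24 26 23
f 27 24 23
f 23 26 25
f 25 27 23
f 24 30 26
f 28 24 27
f 28 30 24
f 26 30 25
f 29 27 25
f 25 30 29
f 29 28 27
f 30 28 29
f 32 31 34
f 32 34 33
f 34 31 35
f 34 35 33
f 35 31 36
f 35 36 33
f 36 31 37
f 36 37 33
f 37 31 38
f 37 38 33
f 38 31 39
f 38 39 33
f 39 31 40
f 39 40 33
f 40 31 32
f 40 32 33
f 42 41 45
f 42 45 43
f 43 45 46
f 43 46 44
f 45 41 47
f 45 47 46
f 46 47 48
f 46 48 44
f 47 41 49
f 47 49 48
f 48 49 50
f 48 50 44
f 49 41 51
f 49 51 50
f 50 51 52
f 50 52 44
f 51 41 53
f 51 53 52
f 52 53 54
f 52 54 44
f 53 41 55
f 53 55 54
f 54 55 56
f 54 56 44
f 55 41 57
f 55 57 56
f 56 57 58
f 56 58 44
f 57 41 59
f 57 59 58
f 58 59 60
f 58 60 44
f 59 41 61
f 59 61 60
f 60 61 62
f 60 62 44
f 61 41 63
f 61 63 62
f 62 63 64
f 62 64 44
f 63 41 65
f 63 65 64
f 64 65 66
f 64 66 44
f 65 41 67
f 65 67 66
f 66 67 68
f 66 68 44
f 67 41 69
f 67 69 68
f 68 69 70
f 68 70 44
f 69 41 71
f 69 71 70
f 70 71 72
f 70 72 44
f 71 41 42
f 71 42 72
f 72 42 43
f 72 43 44
f 74 76 73
f 77 74 73
f 73 76 75
f 75 77 73
f 74 80 76
f 78 74 77
f 78 80 74
f 76 80 75
f 79 77 75
f 75 80 79
f 79 78 77
f 80 78 79



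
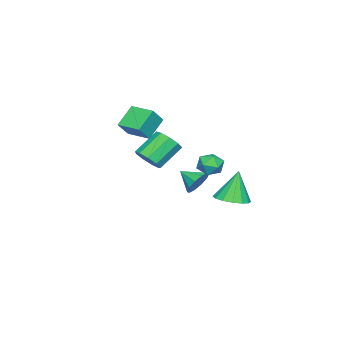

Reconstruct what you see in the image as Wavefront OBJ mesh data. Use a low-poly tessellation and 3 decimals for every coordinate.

v -1.636 -3.302 -2.484
v -1.129 -3.49 -1.855
v -2.256 -2.885 -0.766
v -2.764 -2.698 -1.396
v -1.024 -2.963 -2.039
v -2.151 -2.358 -0.95
v -1.205 -2.595 -2.431
v -2.333 -1.99 -1.342
v -1.588 -2.558 -2.848
v -2.716 -1.953 -1.759
v -1.994 -2.869 -3.095
v -3.122 -2.265 -2.007
v -2.232 -3.383 -3.057
v -3.36 -2.779 -1.968
v -2.191 -3.859 -2.75
v -3.319 -3.255 -1.661
v -1.891 -4.075 -2.319
v -3.018 -3.47 -1.23
v -1.471 -3.929 -1.966
v -2.599 -3.324 -0.877
v 3.641 3.373 0.769
v 4.318 3.398 0.616
v 3.622 2.282 0.504
v 4.299 2.307 0.351
v 4.089 2.372 1.01
v 4.101 3.046 1.173
v 3.839 2.634 -0.053
v 3.851 3.308 0.11
v 4.44 2.941 0.108
v 4.594 2.779 0.765
v 3.346 2.901 0.355
v 3.5 2.739 1.012
v -2.659 -4.167 0.098
v -1.936 -4.349 0.92
v -2.339 -2.804 0.12
v -1.617 -2.986 0.942
v -1.623 -4.394 -0.862
v -0.901 -4.576 -0.04
v -1.304 -3.031 -0.84
v -0.581 -3.213 -0.018
v 1.942 1.24 -1.728
v 2.595 1.391 -1.349
v 1.858 0.26 -1.192
v 2.233 1.562 -1.092
v 1.76 1.611 -1.078
v 1.356 1.518 -1.313
v 1.177 1.318 -1.706
v 1.289 1.089 -2.107
v 1.652 0.918 -2.364
v 2.125 0.869 -2.377
v 2.528 0.962 -2.143
v 2.708 1.162 -1.75
v -1.233 1.48 -4.041
v -0.328 1.432 -3.791
v -1.707 1.62 -2.299
v -0.417 1.907 -3.853
v -0.724 2.267 -3.965
v -1.168 2.416 -4.098
v -1.629 2.315 -4.215
v -1.984 1.99 -4.286
v -2.138 1.528 -4.291
v -2.05 1.054 -4.229
v -1.742 0.694 -4.116
v -1.299 0.544 -3.984
v -0.837 0.646 -3.866
v -0.482 0.971 -3.796
f 2 1 5
f 2 5 3
f 3 5 6
f 3 6 4
f 5 1 7
f 5 7 6
f 6 7 8
f 6 8 4
f 7 1 9
f 7 9 8
f 8 9 10
f 8 10 4
f 9 1 11
f 9 11 10
f 10 11 12
f 10 12 4
f 11 1 13
f 11 13 12
f 12 13 14
f 12 14 4
f 13 1 15
f 13 15 14
f 14 15 16
f 14 16 4
f 15 1 17
f 15 17 16
f 16 17 18
f 16 18 4
f 17 1 19
f 17 19 18
f 18 19 20
f 18 20 4
f 19 1 2
f 19 2 20
f 20 2 3
f 20 3 4
f 21 32 26
f 21 26 22
f 21 22 28
f 21 28 31
f 21 31 32
f 22 26 30
f 26 32 25
f 32 31 23
f 31 28 27
f 28 22 29
f 24 30 25
f 24 25 23
f 24 23 27
f 24 27 29
f 24 29 30
f 25 30 26
f 23 25 32
f 27 23 31
f 29 27 28
f 30 29 22
f 34 36 33
f 37 34 33
f 33 36 35
f 35 37 33
f 34 40 36
f 38 34 37
f 38 40 34
f 36 40 35
f 39 37 35
f 35 40 39
f 39 38 37
f 40 38 39
f 42 41 44
f 42 44 43
f 44 41 45
f 44 45 43
f 45 41 46
f 45 46 43
f 46 41 47
f 46 47 43
f 47 41 48
f 47 48 43
f 48 41 49
f 48 49 43
f 49 41 50
f 49 50 43
f 50 41 51
f 50 51 43
f 51 41 52
f 51 52 43
f 52 41 42
f 52 42 43
f 54 53 56
f 54 56 55
f 56 53 57
f 56 57 55
f 57 53 58
f 57 58 55
f 58 53 59
f 58 59 55
f 59 53 60
f 59 60 55
f 60 53 61
f 60 61 55
f 61 53 62
f 61 62 55
f 62 53 63
f 62 63 55
f 63 53 64
f 63 64 55
f 64 53 65
f 64 65 55
f 65 53 66
f 65 66 55
f 66 53 54
f 66 54 55



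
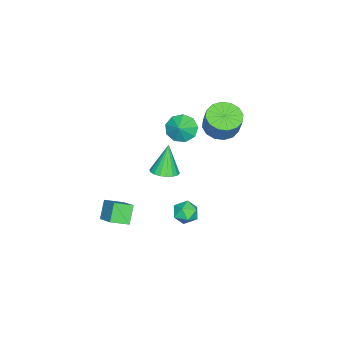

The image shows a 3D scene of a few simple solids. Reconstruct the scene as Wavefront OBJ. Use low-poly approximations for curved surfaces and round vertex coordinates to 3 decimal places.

v 1.249 2.907 -4.616
v 1.529 2.439 -3.949
v 0.111 3.261 -3.891
v 0.391 2.793 -3.224
v 0.802 3.518 -3.444
v 1.505 3.299 -3.892
v 0.135 2.401 -3.948
v 0.838 2.182 -4.396
v 0.84 2.126 -3.535
v 1.253 2.816 -3.224
v 0.387 2.884 -4.616
v 0.8 3.574 -4.305
v -3.829 0.532 -0.652
v -3.343 1.015 -1.38
v -3.051 0.688 -0.028
v -3.721 1.456 -1.019
v -4.15 1.464 -0.486
v -4.429 1.036 -0.031
v -4.427 0.372 0.133
v -4.146 -0.217 -0.07
v -3.716 -0.456 -0.546
v -3.339 -0.233 -1.071
v -3.192 0.348 -1.401
v -3.051 -0.223 -4.374
v -2.452 -0.881 -4.18
v -3.729 -0.257 -2.386
v -2.243 -0.543 -4.103
v -2.194 -0.141 -4.08
v -2.314 0.244 -4.114
v -2.581 0.536 -4.2
v -2.94 0.678 -4.321
v -3.322 0.642 -4.452
v -3.65 0.434 -4.567
v -3.859 0.096 -4.644
v -3.908 -0.305 -4.667
v -3.788 -0.69 -4.633
v -3.521 -0.983 -4.547
v -3.162 -1.125 -4.426
v -2.78 -1.089 -4.296
v -2.115 3.742 1.952
v -1.093 3.77 1.575
v -0.603 4.187 2.93
v -1.625 4.158 3.308
v -1.295 4.29 1.488
v -0.806 4.707 2.843
v -1.717 4.662 1.526
v -1.228 5.079 2.881
v -2.246 4.788 1.678
v -1.756 5.205 3.033
v -2.739 4.634 1.903
v -2.25 5.051 3.259
v -3.065 4.24 2.142
v -2.576 4.657 3.498
v -3.137 3.713 2.33
v -2.647 4.13 3.685
v -2.934 3.193 2.417
v -2.445 3.61 3.772
v -2.512 2.821 2.379
v -2.023 3.238 3.734
v -1.984 2.695 2.227
v -1.494 3.112 3.582
v -1.49 2.849 2.001
v -1.001 3.266 3.357
v -1.164 3.243 1.762
v -0.675 3.66 3.118
v 3.335 -1.08 -2.147
v 4.296 0.022 -1.223
v 2.702 -0.185 -2.557
v 3.664 0.917 -1.632
v 4.156 -0.957 -3.148
v 5.118 0.145 -2.223
v 3.524 -0.062 -3.557
v 4.485 1.04 -2.633
f 1 12 6
f 1 6 2
f 1 2 8
f 1 8 11
f 1 11 12
f 2 6 10
f 6 12 5
f 12 11 3
f 11 8 7
f 8 2 9
f 4 10 5
f 4 5 3
f 4 3 7
f 4 7 9
f 4 9 10
f 5 10 6
f 3 5 12
f 7 3 11
f 9 7 8
f 10 9 2
f 14 13 16
f 14 16 15
f 16 13 17
f 16 17 15
f 17 13 18
f 17 18 15
f 18 13 19
f 18 19 15
f 19 13 20
f 19 20 15
f 20 13 21
f 20 21 15
f 21 13 22
f 21 22 15
f 22 13 23
f 22 23 15
f 23 13 14
f 23 14 15
f 25 24 27
f 25 27 26
f 27 24 28
f 27 28 26
f 28 24 29
f 28 29 26
f 29 24 30
f 29 30 26
f 30 24 31
f 30 31 26
f 31 24 32
f 31 32 26
f 32 24 33
f 32 33 26
f 33 24 34
f 33 34 26
f 34 24 35
f 34 35 26
f 35 24 36
f 35 36 26
f 36 24 37
f 36 37 26
f 37 24 38
f 37 38 26
f 38 24 39
f 38 39 26
f 39 24 25
f 39 25 26
f 41 40 44
f 41 44 42
f 42 44 45
f 42 45 43
f 44 40 46
f 44 46 45
f 45 46 47
f 45 47 43
f 46 40 48
f 46 48 47
f 47 48 49
f 47 49 43
f 48 40 50
f 48 50 49
f 49 50 51
f 49 51 43
f 50 40 52
f 50 52 51
f 51 52 53
f 51 53 43
f 52 40 54
f 52 54 53
f 53 54 55
f 53 55 43
f 54 40 56
f 54 56 55
f 55 56 57
f 55 57 43
f 56 40 58
f 56 58 57
f 57 58 59
f 57 59 43
f 58 40 60
f 58 60 59
f 59 60 61
f 59 61 43
f 60 40 62
f 60 62 61
f 61 62 63
f 61 63 43
f 62 40 64
f 62 64 63
f 63 64 65
f 63 65 43
f 64 40 41
f 64 41 65
f 65 41 42
f 65 42 43
f 67 69 66
f 70 67 66
f 66 69 68
f 68 70 66
f 67 73 69
f 71 67 70
f 71 73 67
f 69 73 68
f 72 70 68
f 68 73 72
f 72 71 70
f 73 71 72



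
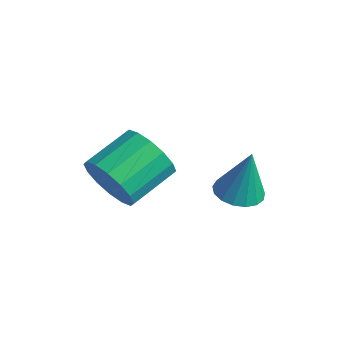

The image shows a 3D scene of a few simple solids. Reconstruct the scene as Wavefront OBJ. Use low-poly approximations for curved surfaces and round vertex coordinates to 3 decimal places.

v -0.374 -0.253 -2.216
v 0.124 0.068 -2.893
v -0.009 1.435 -2.341
v -0.506 1.113 -1.664
v -0.315 0.088 -3.047
v -0.448 1.454 -2.495
v -0.77 0.015 -2.978
v -0.903 1.382 -2.426
v -1.119 -0.129 -2.704
v -1.252 1.238 -2.153
v -1.268 -0.306 -2.3
v -1.401 1.061 -1.749
v -1.177 -0.47 -1.874
v -1.31 0.897 -1.322
v -0.871 -0.575 -1.539
v -1.004 0.792 -0.987
v -0.432 -0.594 -1.385
v -0.565 0.772 -0.833
v 0.023 -0.522 -1.454
v -0.11 0.845 -0.902
v 0.372 -0.378 -1.727
v 0.239 0.989 -1.176
v 0.521 -0.201 -2.131
v 0.388 1.166 -1.58
v 0.43 -0.037 -2.558
v 0.297 1.33 -2.006
v 0.768 2.952 -3.233
v 1.22 2.43 -3.243
v 1.032 3.148 -1.687
v 1.405 2.695 -3.308
v 1.444 3.02 -3.356
v 1.328 3.328 -3.376
v 1.085 3.551 -3.363
v 0.768 3.636 -3.32
v 0.452 3.564 -3.257
v 0.208 3.352 -3.188
v 0.093 3.048 -3.13
v 0.132 2.722 -3.095
v 0.317 2.449 -3.092
v 0.606 2.29 -3.121
v 0.931 2.284 -3.175
f 2 1 5
f 2 5 3
f 3 5 6
f 3 6 4
f 5 1 7
f 5 7 6
f 6 7 8
f 6 8 4
f 7 1 9
f 7 9 8
f 8 9 10
f 8 10 4
f 9 1 11
f 9 11 10
f 10 11 12
f 10 12 4
f 11 1 13
f 11 13 12
f 12 13 14
f 12 14 4
f 13 1 15
f 13 15 14
f 14 15 16
f 14 16 4
f 15 1 17
f 15 17 16
f 16 17 18
f 16 18 4
f 17 1 19
f 17 19 18
f 18 19 20
f 18 20 4
f 19 1 21
f 19 21 20
f 20 21 22
f 20 22 4
f 21 1 23
f 21 23 22
f 22 23 24
f 22 24 4
f 23 1 25
f 23 25 24
f 24 25 26
f 24 26 4
f 25 1 2
f 25 2 26
f 26 2 3
f 26 3 4
f 28 27 30
f 28 30 29
f 30 27 31
f 30 31 29
f 31 27 32
f 31 32 29
f 32 27 33
f 32 33 29
f 33 27 34
f 33 34 29
f 34 27 35
f 34 35 29
f 35 27 36
f 35 36 29
f 36 27 37
f 36 37 29
f 37 27 38
f 37 38 29
f 38 27 39
f 38 39 29
f 39 27 40
f 39 40 29
f 40 27 41
f 40 41 29
f 41 27 28
f 41 28 29



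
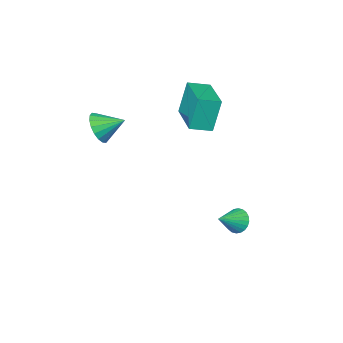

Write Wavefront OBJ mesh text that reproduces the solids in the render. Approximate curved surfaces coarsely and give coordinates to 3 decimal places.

v -3.989 -2.565 2.718
v -4.374 -2.516 4.27
v -3.173 -0.69 2.862
v -3.559 -0.64 4.414
v -3.121 -2.96 2.946
v -3.507 -2.91 4.498
v -2.306 -1.084 3.09
v -2.691 -1.035 4.642
v 0.886 -2.606 3.487
v 1.464 -2.272 3.89
v 0.134 -1.914 3.993
v 1.449 -2.078 3.602
v 1.322 -1.989 3.292
v 1.108 -2.022 3.02
v 0.851 -2.17 2.841
v 0.6 -2.405 2.789
v 0.406 -2.679 2.876
v 0.307 -2.939 3.084
v 0.323 -3.133 3.371
v 0.45 -3.222 3.682
v 0.663 -3.19 3.953
v 0.921 -3.041 4.133
v 1.171 -2.806 4.184
v 1.365 -2.532 4.097
v -3.08 1.117 -1.37
v -2.793 0.919 -1.871
v -2.08 1.203 -0.83
v -2.793 1.154 -1.907
v -2.837 1.384 -1.862
v -2.918 1.573 -1.742
v -3.024 1.692 -1.565
v -3.138 1.724 -1.359
v -3.244 1.664 -1.154
v -3.324 1.52 -0.983
v -3.367 1.315 -0.87
v -3.367 1.08 -0.833
v -3.323 0.85 -0.878
v -3.242 0.661 -0.998
v -3.136 0.542 -1.175
v -3.022 0.51 -1.381
v -2.917 0.57 -1.586
v -2.836 0.714 -1.758
f 2 4 1
f 5 2 1
f 1 4 3
f 3 5 1
f 2 8 4
f 6 2 5
f 6 8 2
f 4 8 3
f 7 5 3
f 3 8 7
f 7 6 5
f 8 6 7
f 10 9 12
f 10 12 11
f 12 9 13
f 12 13 11
f 13 9 14
f 13 14 11
f 14 9 15
f 14 15 11
f 15 9 16
f 15 16 11
f 16 9 17
f 16 17 11
f 17 9 18
f 17 18 11
f 18 9 19
f 18 19 11
f 19 9 20
f 19 20 11
f 20 9 21
f 20 21 11
f 21 9 22
f 21 22 11
f 22 9 23
f 22 23 11
f 23 9 24
f 23 24 11
f 24 9 10
f 24 10 11
f 26 25 28
f 26 28 27
f 28 25 29
f 28 29 27
f 29 25 30
f 29 30 27
f 30 25 31
f 30 31 27
f 31 25 32
f 31 32 27
f 32 25 33
f 32 33 27
f 33 25 34
f 33 34 27
f 34 25 35
f 34 35 27
f 35 25 36
f 35 36 27
f 36 25 37
f 36 37 27
f 37 25 38
f 37 38 27
f 38 25 39
f 38 39 27
f 39 25 40
f 39 40 27
f 40 25 41
f 40 41 27
f 41 25 42
f 41 42 27
f 42 25 26
f 42 26 27



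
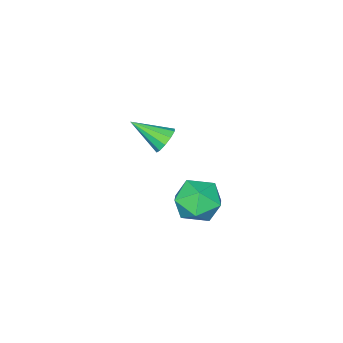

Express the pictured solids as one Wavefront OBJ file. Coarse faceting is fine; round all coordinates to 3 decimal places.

v 2.329 1.882 -0.205
v 2.951 2.461 0.3
v 3.349 0.659 -0.06
v 3.971 1.238 0.445
v 3.111 0.967 0.849
v 2.48 1.723 0.759
v 3.82 1.397 -0.519
v 3.189 2.153 -0.609
v 3.872 2.161 0.106
v 3.434 1.896 0.951
v 2.866 1.224 -0.711
v 2.428 0.959 0.134
v 0.858 -2.335 -0.295
v 1.274 -1.94 -0.06
v 1.522 -3.505 0.495
v 0.974 -1.95 0.177
v 0.629 -2.108 0.234
v 0.372 -2.352 0.089
v 0.3 -2.59 -0.202
v 0.441 -2.73 -0.53
v 0.742 -2.72 -0.767
v 1.087 -2.563 -0.824
v 1.344 -2.319 -0.679
v 1.416 -2.081 -0.388
f 1 12 6
f 1 6 2
f 1 2 8
f 1 8 11
f 1 11 12
f 2 6 10
f 6 12 5
f 12 11 3
f 11 8 7
f 8 2 9
f 4 10 5
f 4 5 3
f 4 3 7
f 4 7 9
f 4 9 10
f 5 10 6
f 3 5 12
f 7 3 11
f 9 7 8
f 10 9 2
f 14 13 16
f 14 16 15
f 16 13 17
f 16 17 15
f 17 13 18
f 17 18 15
f 18 13 19
f 18 19 15
f 19 13 20
f 19 20 15
f 20 13 21
f 20 21 15
f 21 13 22
f 21 22 15
f 22 13 23
f 22 23 15
f 23 13 24
f 23 24 15
f 24 13 14
f 24 14 15



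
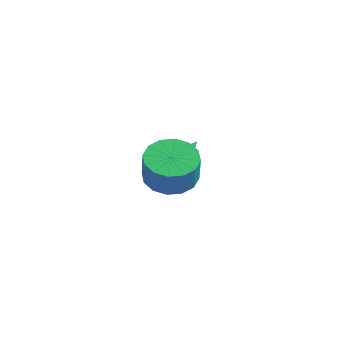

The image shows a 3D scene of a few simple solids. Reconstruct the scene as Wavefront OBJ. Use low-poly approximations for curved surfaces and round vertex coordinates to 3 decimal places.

v -0.675 2.076 -3.54
v -0.261 1.675 -2.986
v -0.245 3.544 -2.8
v -0.042 1.721 -3.204
v 0.08 1.82 -3.473
v 0.087 1.959 -3.752
v -0.021 2.116 -4
v -0.23 2.266 -4.177
v -0.506 2.388 -4.257
v -0.808 2.461 -4.228
v -1.089 2.477 -4.095
v -1.308 2.431 -3.877
v -1.43 2.331 -3.607
v -1.438 2.192 -3.328
v -1.329 2.036 -3.081
v -1.121 1.885 -2.903
v -0.844 1.764 -2.823
v -0.543 1.69 -2.852
v 1.304 -1.469 0.278
v 2.088 -2.096 0.17
v 2.18 -2.179 1.314
v 1.396 -1.551 1.422
v 2.299 -1.618 0.188
v 2.391 -1.7 1.331
v 2.243 -1.1 0.23
v 2.335 -1.182 1.373
v 1.936 -0.681 0.284
v 2.027 -0.763 1.428
v 1.459 -0.473 0.337
v 1.551 -0.555 1.481
v 0.941 -0.531 0.375
v 1.033 -0.614 1.518
v 0.52 -0.841 0.386
v 0.612 -0.924 1.53
v 0.309 -1.32 0.369
v 0.401 -1.402 1.512
v 0.365 -1.838 0.327
v 0.457 -1.92 1.47
v 0.673 -2.257 0.272
v 0.764 -2.339 1.416
v 1.149 -2.465 0.219
v 1.241 -2.547 1.363
v 1.667 -2.406 0.182
v 1.759 -2.489 1.325
f 2 1 4
f 2 4 3
f 4 1 5
f 4 5 3
f 5 1 6
f 5 6 3
f 6 1 7
f 6 7 3
f 7 1 8
f 7 8 3
f 8 1 9
f 8 9 3
f 9 1 10
f 9 10 3
f 10 1 11
f 10 11 3
f 11 1 12
f 11 12 3
f 12 1 13
f 12 13 3
f 13 1 14
f 13 14 3
f 14 1 15
f 14 15 3
f 15 1 16
f 15 16 3
f 16 1 17
f 16 17 3
f 17 1 18
f 17 18 3
f 18 1 2
f 18 2 3
f 20 19 23
f 20 23 21
f 21 23 24
f 21 24 22
f 23 19 25
f 23 25 24
f 24 25 26
f 24 26 22
f 25 19 27
f 25 27 26
f 26 27 28
f 26 28 22
f 27 19 29
f 27 29 28
f 28 29 30
f 28 30 22
f 29 19 31
f 29 31 30
f 30 31 32
f 30 32 22
f 31 19 33
f 31 33 32
f 32 33 34
f 32 34 22
f 33 19 35
f 33 35 34
f 34 35 36
f 34 36 22
f 35 19 37
f 35 37 36
f 36 37 38
f 36 38 22
f 37 19 39
f 37 39 38
f 38 39 40
f 38 40 22
f 39 19 41
f 39 41 40
f 40 41 42
f 40 42 22
f 41 19 43
f 41 43 42
f 42 43 44
f 42 44 22
f 43 19 20
f 43 20 44
f 44 20 21
f 44 21 22



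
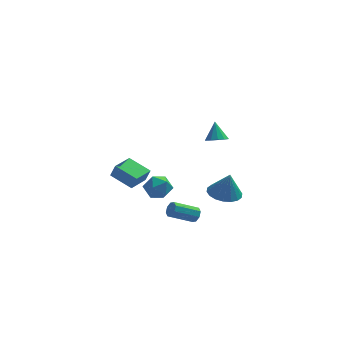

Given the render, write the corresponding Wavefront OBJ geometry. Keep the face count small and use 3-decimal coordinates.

v 1.49 2.584 -3.758
v 2.22 1.869 -3.955
v 1.79 2.456 -2.182
v 2.458 2.266 -3.968
v 2.504 2.725 -3.94
v 2.35 3.157 -3.876
v 2.025 3.475 -3.788
v 1.594 3.616 -3.695
v 1.143 3.553 -3.614
v 0.76 3.298 -3.562
v 0.522 2.902 -3.549
v 0.476 2.442 -3.577
v 0.63 2.01 -3.641
v 0.955 1.692 -3.728
v 1.386 1.551 -3.822
v 1.837 1.614 -3.903
v 0.933 -1.258 2.918
v 1.409 -0.864 2.716
v 0.827 -0.602 3.942
v 1.096 -0.72 2.591
v 0.732 -0.747 2.57
v 0.431 -0.936 2.66
v 0.29 -1.227 2.832
v 0.353 -1.528 3.031
v 0.6 -1.743 3.194
v 0.953 -1.804 3.27
v 1.3 -1.691 3.234
v 1.53 -1.441 3.098
v 1.571 -1.133 2.905
v -5.018 3.701 -3.008
v -4.723 3.56 -2.148
v -4.245 4.902 -3.076
v -3.95 4.761 -2.216
v -3.79 2.879 -3.564
v -3.495 2.738 -2.704
v -3.017 4.08 -3.632
v -2.722 3.939 -2.772
v -2.617 -2.926 0.837
v -1.825 -3.067 1.147
v -2.595 -4.173 0.213
v -1.803 -4.314 0.523
v -2.478 -4.296 1.058
v -2.492 -3.525 1.444
v -1.928 -3.715 -0.084
v -1.942 -2.944 0.302
v -1.399 -3.554 0.578
v -1.739 -3.914 1.284
v -2.681 -3.326 0.076
v -3.021 -3.686 0.782
v -0.174 -0.068 -3.869
v 0.007 0.131 -3.424
v -1.366 -0.274 -2.686
v -1.546 -0.472 -3.131
v -0.189 0.4 -3.642
v -1.562 -0.005 -2.904
v -0.377 0.395 -3.993
v -1.749 -0.01 -3.255
v -0.445 0.119 -4.271
v -1.818 -0.286 -3.534
v -0.354 -0.266 -4.314
v -1.727 -0.671 -3.576
v -0.158 -0.535 -4.096
v -1.531 -0.94 -3.358
v 0.029 -0.53 -3.745
v -1.343 -0.935 -3.007
v 0.098 -0.254 -3.466
v -1.275 -0.659 -2.729
f 2 1 4
f 2 4 3
f 4 1 5
f 4 5 3
f 5 1 6
f 5 6 3
f 6 1 7
f 6 7 3
f 7 1 8
f 7 8 3
f 8 1 9
f 8 9 3
f 9 1 10
f 9 10 3
f 10 1 11
f 10 11 3
f 11 1 12
f 11 12 3
f 12 1 13
f 12 13 3
f 13 1 14
f 13 14 3
f 14 1 15
f 14 15 3
f 15 1 16
f 15 16 3
f 16 1 2
f 16 2 3
f 18 17 20
f 18 20 19
f 20 17 21
f 20 21 19
f 21 17 22
f 21 22 19
f 22 17 23
f 22 23 19
f 23 17 24
f 23 24 19
f 24 17 25
f 24 25 19
f 25 17 26
f 25 26 19
f 26 17 27
f 26 27 19
f 27 17 28
f 27 28 19
f 28 17 29
f 28 29 19
f 29 17 18
f 29 18 19
f 31 33 30
f 34 31 30
f 30 33 32
f 32 34 30
f 31 37 33
f 35 31 34
f 35 37 31
f 33 37 32
f 36 34 32
f 32 37 36
f 36 35 34
f 37 35 36
f 38 49 43
f 38 43 39
f 38 39 45
f 38 45 48
f 38 48 49
f 39 43 47
f 43 49 42
f 49 48 40
f 48 45 44
f 45 39 46
f 41 47 42
f 41 42 40
f 41 40 44
f 41 44 46
f 41 46 47
f 42 47 43
f 40 42 49
f 44 40 48
f 46 44 45
f 47 46 39
f 51 50 54
f 51 54 52
f 52 54 55
f 52 55 53
f 54 50 56
f 54 56 55
f 55 56 57
f 55 57 53
f 56 50 58
f 56 58 57
f 57 58 59
f 57 59 53
f 58 50 60
f 58 60 59
f 59 60 61
f 59 61 53
f 60 50 62
f 60 62 61
f 61 62 63
f 61 63 53
f 62 50 64
f 62 64 63
f 63 64 65
f 63 65 53
f 64 50 66
f 64 66 65
f 65 66 67
f 65 67 53
f 66 50 51
f 66 51 67
f 67 51 52
f 67 52 53

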